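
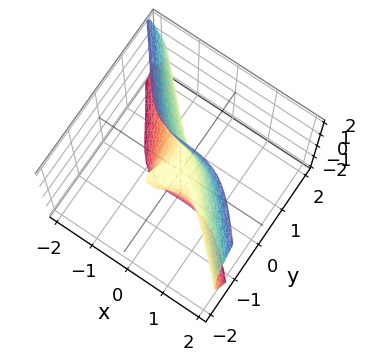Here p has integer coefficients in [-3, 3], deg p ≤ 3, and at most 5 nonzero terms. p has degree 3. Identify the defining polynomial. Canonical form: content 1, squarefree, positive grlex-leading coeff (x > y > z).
3*x^3 + 3*y^3 + 3*y*z^2 + 3*x*y - z

(a) deg p = 3. A generic line meets the surface in up to 3 points.
(b) Against the integer gridlines: it meets the y-axis at y = 0 (among the integer gridlines); it crosses the x-axis at the gridline x = 0.
(c) Together with the visible shape, these determine p as stated.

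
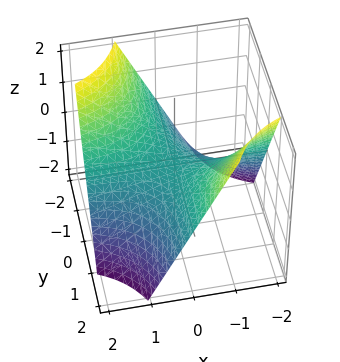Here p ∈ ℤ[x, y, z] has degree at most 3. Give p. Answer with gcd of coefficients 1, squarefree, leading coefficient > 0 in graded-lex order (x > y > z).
x*y + z

First, the degree is 2 — a saddle surface; a quadric.
Then, reading off the gridlines: every point of the y-axis in the box is on the surface; one z-axis crossing is at z = 0; the visible x-axis segment lies entirely on the surface.
Finally, solving for integer coefficients yields p as stated.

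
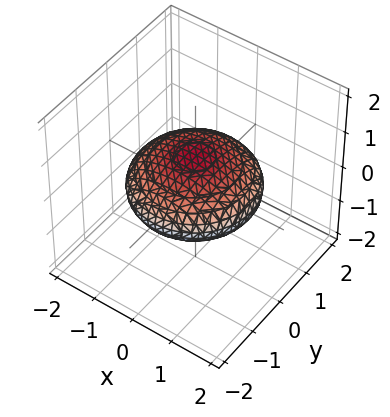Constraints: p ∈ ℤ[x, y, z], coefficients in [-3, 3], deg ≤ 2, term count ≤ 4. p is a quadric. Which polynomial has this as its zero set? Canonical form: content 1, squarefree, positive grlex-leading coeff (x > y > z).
x^2 + y^2 + 3*z^2 - 2

First, degree: a closed, bounded, convex surface; a quadric, so deg p = 2.
Then, symmetries: the z ↦ −z reflection is a symmetry, so z appears only in even powers; rotational symmetry about the z-axis ⇒ p depends on x, y only through x² + y².
Then, against the integer gridlines: a circular section at z = 0 has radius between 1 and 2.
Finally, putting this together gives p.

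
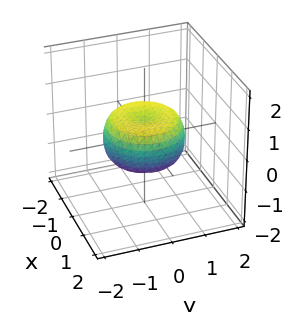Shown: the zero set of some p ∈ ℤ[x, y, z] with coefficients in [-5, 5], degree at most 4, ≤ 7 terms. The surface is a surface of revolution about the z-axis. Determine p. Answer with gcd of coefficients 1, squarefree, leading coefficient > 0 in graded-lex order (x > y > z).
2*x^4 + 4*x^2*y^2 + 2*y^4 - 2*x^2 - 2*y^2 + 3*z^2 - 1

The degree is 4 — the shape is more complex than any degree-3 surface.
By symmetry, the surface is invariant under rotation about z: p = q(x² + y², z).
Against the integer gridlines: a circular section at z = 0 has radius between 1 and 2.
Putting this together gives p.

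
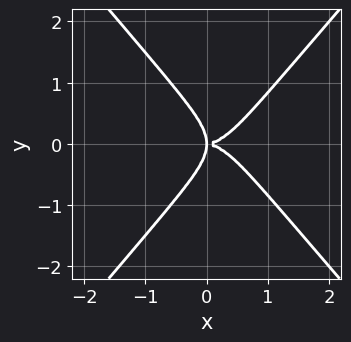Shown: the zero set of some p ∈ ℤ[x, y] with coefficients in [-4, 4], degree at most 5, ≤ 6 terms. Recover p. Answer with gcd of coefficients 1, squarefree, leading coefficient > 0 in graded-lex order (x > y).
Degree: no degree-3 curve has this shape, so deg p = 4.
Symmetries: it's symmetric under y → −y, forcing even powers of y.
From the axis intercepts and sections: one y-axis crossing is at y = 0; it crosses the x-axis at the gridline x = 0.
Assembling these constraints gives the stated polynomial.

x^4 + 2*x^2*y^2 - 2*y^4 - 2*x*y^2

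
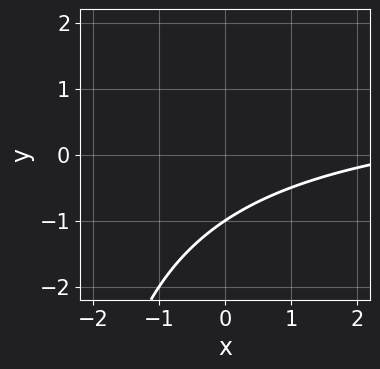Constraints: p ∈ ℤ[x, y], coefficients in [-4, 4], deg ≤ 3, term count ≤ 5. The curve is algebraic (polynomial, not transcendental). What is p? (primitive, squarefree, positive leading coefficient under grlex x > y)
1. Degree: a generic line meets the curve in up to 2 points, so deg p = 2.
2. Against the integer gridlines: it misses every integer gridline on the x-axis; it crosses the y-axis at the gridline y = -1.
3. Matching integer coefficients to the picture gives p.

x*y - x + 3*y + 3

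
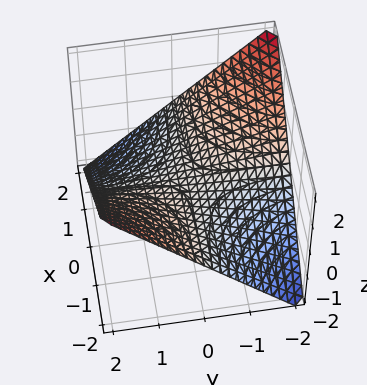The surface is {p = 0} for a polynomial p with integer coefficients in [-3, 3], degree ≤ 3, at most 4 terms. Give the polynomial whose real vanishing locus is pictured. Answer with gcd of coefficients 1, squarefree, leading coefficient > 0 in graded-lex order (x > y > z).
x*y + 2*z

First, the degree is 2 — a saddle surface; a quadric.
Then, from the axis intercepts and sections: the visible y-axis segment lies entirely on the surface; the visible x-axis segment lies entirely on the surface; it meets the z-axis at z = 0 (among the integer gridlines).
Finally, matching integer coefficients to the picture gives p.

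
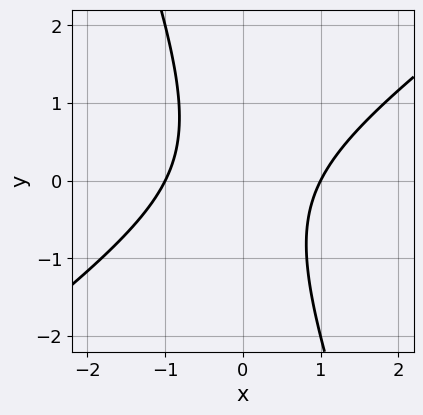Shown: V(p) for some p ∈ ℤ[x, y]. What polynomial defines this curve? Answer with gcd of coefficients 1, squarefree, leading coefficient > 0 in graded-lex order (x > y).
1. deg p = 2. A generic line meets the curve in up to 2 points.
2. Observable constraints: among the integer gridlines, it crosses the x-axis at x ∈ {-1, 1}; it misses every integer gridline on the y-axis.
3. The integer polynomial consistent with all of this is the stated p.

2*x^2 - 2*x*y - y^2 - 2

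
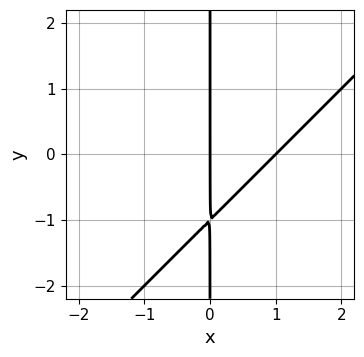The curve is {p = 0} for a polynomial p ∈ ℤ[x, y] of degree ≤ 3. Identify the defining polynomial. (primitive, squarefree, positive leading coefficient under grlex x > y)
x^2 - x*y - x

(a) The degree is 2 — a generic line meets the curve in up to 2 points.
(b) Checking where it meets the axes: the visible y-axis segment lies entirely on the curve; the x-axis gridline crossings are at x ∈ {0, 1}.
(c) Solving for integer coefficients yields p as stated.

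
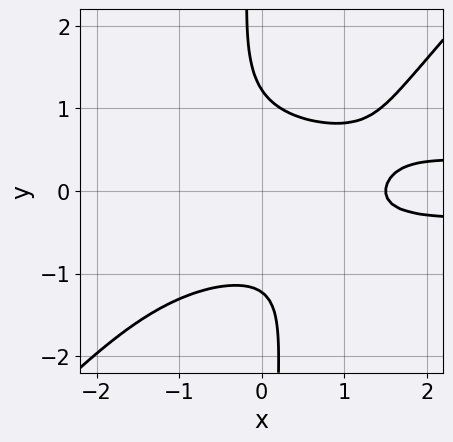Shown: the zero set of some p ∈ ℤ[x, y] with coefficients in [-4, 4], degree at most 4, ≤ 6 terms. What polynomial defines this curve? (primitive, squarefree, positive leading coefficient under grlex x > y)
1. deg p = 4. The shape is more complex than any degree-3 curve.
2. Solving for integer coefficients yields p as stated.

3*x^2*y^2 - 3*x*y^3 - 2*y^2 - 2*x + 3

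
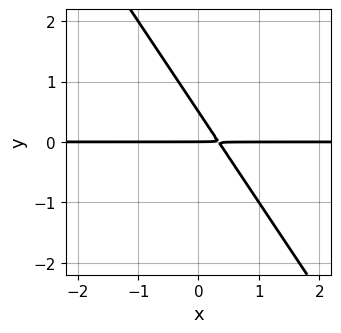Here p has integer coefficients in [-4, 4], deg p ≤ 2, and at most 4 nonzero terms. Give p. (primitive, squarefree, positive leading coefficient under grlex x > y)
3*x*y + 2*y^2 - y

1. deg p = 2. A generic line meets the curve in up to 2 points.
2. Checking where it meets the axes: every point of the x-axis in the box is on the curve; one y-axis crossing is at y = 0.
3. Solving for integer coefficients yields p as stated.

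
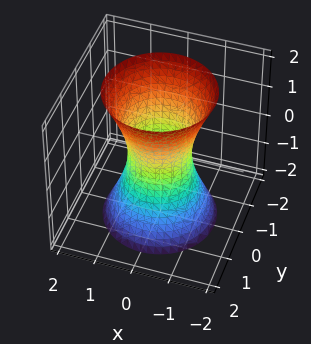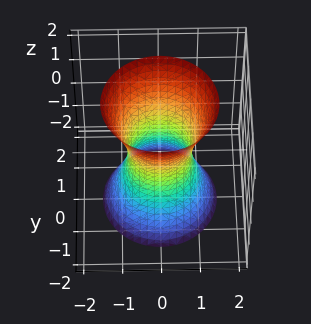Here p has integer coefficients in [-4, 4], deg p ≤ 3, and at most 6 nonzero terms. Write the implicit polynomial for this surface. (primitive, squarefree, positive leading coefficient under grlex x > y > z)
3*x^2 + 3*y^2 - z^2 - 2

(a) deg p = 2.
(b) Symmetry: the surface is invariant under rotation about z: p = q(x² + y², z); the z ↦ −z reflection is a symmetry, so z appears only in even powers.
(c) From the axis intercepts and sections: a circular section at z = 2 has radius between 1 and 2; it misses every integer gridline on the z-axis.
(d) Assembling these constraints gives the stated polynomial.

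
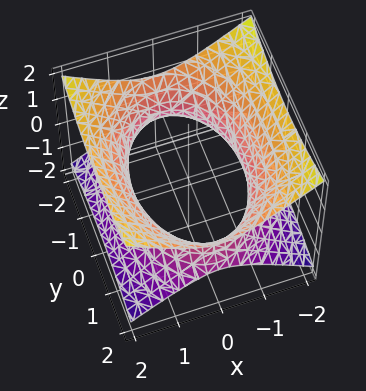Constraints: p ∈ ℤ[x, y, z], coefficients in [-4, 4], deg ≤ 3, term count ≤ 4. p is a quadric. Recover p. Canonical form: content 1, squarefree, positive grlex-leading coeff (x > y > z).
2*x^2 + y^2 - 3*z^2 - 3

1. deg p = 2. One connected sheet with a waist; a quadric.
2. Symmetries: mirror symmetry z ↦ −z ⇒ only even powers of z; mirror symmetry x ↦ −x ⇒ only even powers of x; mirror symmetry y ↦ −y ⇒ only even powers of y.
3. Checking where it meets the axes: it misses every integer gridline on the z-axis.
4. Together with the visible shape, these determine p as stated.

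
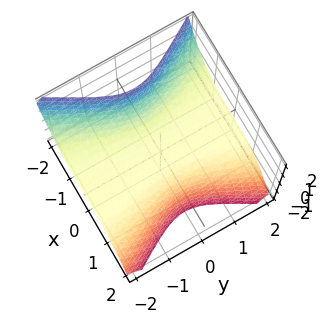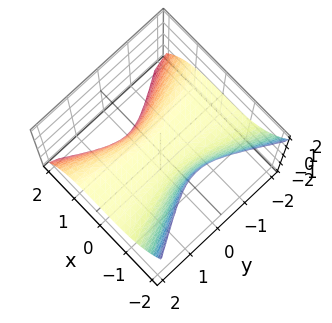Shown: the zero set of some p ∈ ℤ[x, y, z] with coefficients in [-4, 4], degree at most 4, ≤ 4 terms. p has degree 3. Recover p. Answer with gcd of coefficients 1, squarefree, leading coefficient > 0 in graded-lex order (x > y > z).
deg p = 3. A generic line meets the surface in up to 3 points.
Observable constraints: the visible y-axis segment lies entirely on the surface; it crosses the z-axis at the gridline z = 0; one x-axis crossing is at x = 0.
Together with the visible shape, these determine p as stated.

x^3 + y^2*z + z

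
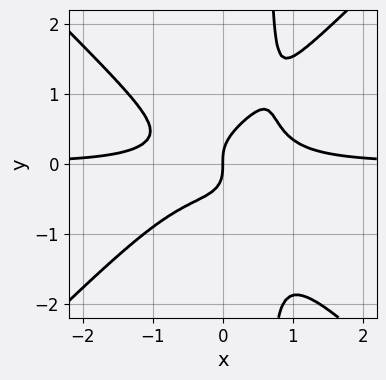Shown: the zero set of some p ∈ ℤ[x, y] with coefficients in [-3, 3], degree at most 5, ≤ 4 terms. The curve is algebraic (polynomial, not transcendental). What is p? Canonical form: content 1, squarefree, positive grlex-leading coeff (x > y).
3*x^3*y - 3*x*y^3 + 2*y^3 - x

First, the degree is 4 — no degree-3 curve has this shape.
Then, reading off the gridlines: it meets the x-axis at x = 0 (among the integer gridlines); it crosses the y-axis at the gridline y = 0.
Finally, matching integer coefficients to the picture gives p.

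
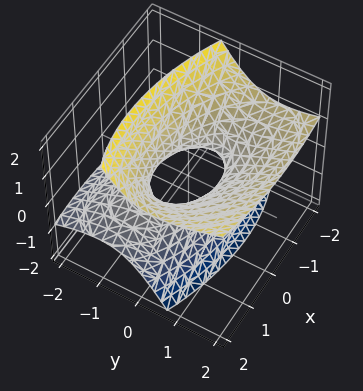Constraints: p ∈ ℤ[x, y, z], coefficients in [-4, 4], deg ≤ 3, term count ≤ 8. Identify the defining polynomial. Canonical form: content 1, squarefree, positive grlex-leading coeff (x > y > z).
x^2 + x*y + 2*y^2 - 3*y*z - 2*z^2 - 1

(a) The degree is 2 — no degree-1 surface has this shape.
(b) Checking where it meets the axes: among the integer gridlines, it crosses the x-axis at x ∈ {-1, 1}; it misses every integer gridline on the z-axis.
(c) Matching integer coefficients to the picture gives p.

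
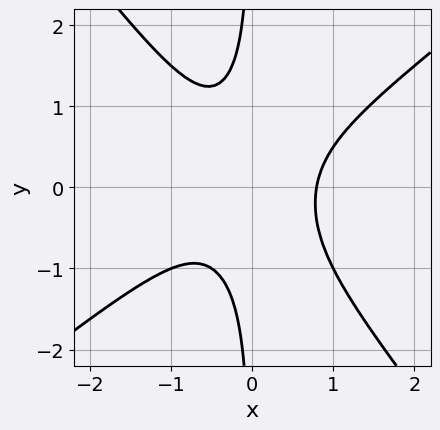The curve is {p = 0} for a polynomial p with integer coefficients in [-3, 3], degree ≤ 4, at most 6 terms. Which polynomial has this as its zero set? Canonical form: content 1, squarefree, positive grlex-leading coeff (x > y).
2*x^3 - x^2*y - 2*x*y^2 - 1

1. Degree: no degree-2 curve has this shape, so deg p = 3.
2. Checking where it meets the axes: no y-intercept at any integer in the box.
3. Matching integer coefficients to the picture gives p.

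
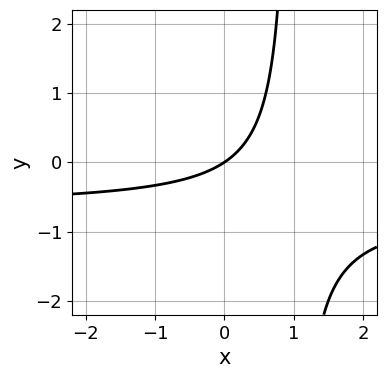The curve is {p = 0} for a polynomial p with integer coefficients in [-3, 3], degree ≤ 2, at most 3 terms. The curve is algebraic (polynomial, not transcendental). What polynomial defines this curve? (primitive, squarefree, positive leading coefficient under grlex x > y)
3*x*y + 2*x - 3*y

(a) Degree: the shape is more complex than any degree-1 curve, so deg p = 2.
(b) From the axis intercepts and sections: it crosses the x-axis at the gridline x = 0; it meets the y-axis at y = 0 (among the integer gridlines).
(c) Fitting integer coefficients to these (and the overall shape) gives p.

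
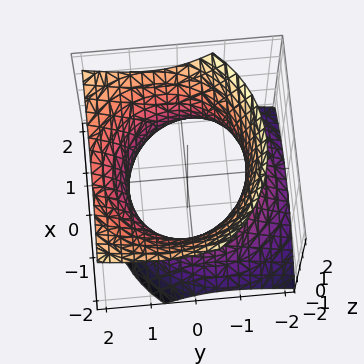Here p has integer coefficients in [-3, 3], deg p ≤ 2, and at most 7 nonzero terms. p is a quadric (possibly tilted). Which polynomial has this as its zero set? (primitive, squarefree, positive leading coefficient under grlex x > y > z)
x^2 + y^2 - y*z - z^2 - 2

(a) deg p = 2. The shape is more complex than any degree-1 surface.
(b) Observable constraints: no z-intercept at any integer in the box.
(c) The integer polynomial consistent with all of this is the stated p.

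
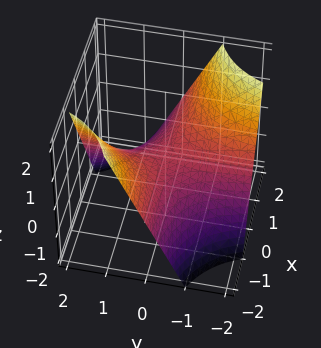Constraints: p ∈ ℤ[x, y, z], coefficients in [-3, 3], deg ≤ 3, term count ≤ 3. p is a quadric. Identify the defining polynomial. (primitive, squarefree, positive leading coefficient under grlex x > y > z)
x*y + z

deg p = 2. A hyperbolic paraboloid; a quadric.
Against the integer gridlines: every point of the x-axis in the box is on the surface; every point of the y-axis in the box is on the surface.
The integer polynomial consistent with all of this is the stated p.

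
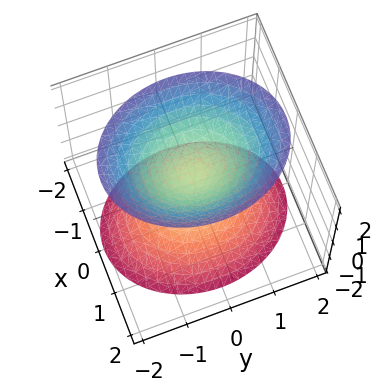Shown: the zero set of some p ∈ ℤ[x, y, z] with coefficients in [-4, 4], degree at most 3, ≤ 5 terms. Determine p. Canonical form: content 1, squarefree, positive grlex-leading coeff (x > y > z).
(a) I count 2 distinct pieces. They look like related sheets of one shape, so recover p as a whole.
(b) deg p = 2. Two sheets facing apart; a quadric.
(c) Symmetries: the y ↦ −y reflection is a symmetry, so y appears only in even powers; mirror symmetry x ↦ −x ⇒ only even powers of x; it's symmetric under z → −z, forcing even powers of z.
(d) Reading off the gridlines: the surface avoids every integer x-axis point in the box; no y-intercept at any integer in the box.
(e) Putting this together gives p.

3*x^2 + 2*y^2 - 2*z^2 + 1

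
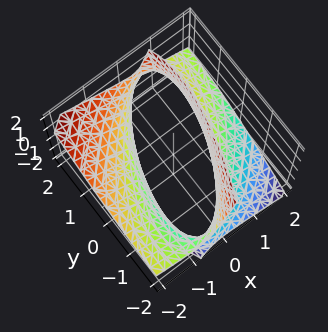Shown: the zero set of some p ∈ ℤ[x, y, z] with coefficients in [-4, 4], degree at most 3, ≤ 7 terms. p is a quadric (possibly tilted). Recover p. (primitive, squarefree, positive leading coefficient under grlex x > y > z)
The degree is 2 — the shape is more complex than any degree-1 surface.
From the visible intercepts: the surface avoids every integer z-axis point in the box.
Together with the visible shape, these determine p as stated.

2*x^2 - 2*x*y + 3*x*z + y^2 - z^2 - 3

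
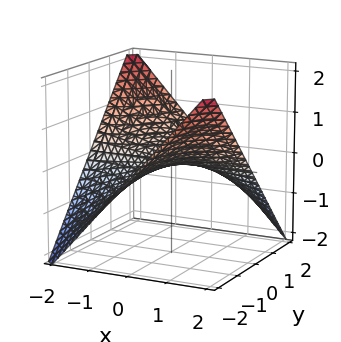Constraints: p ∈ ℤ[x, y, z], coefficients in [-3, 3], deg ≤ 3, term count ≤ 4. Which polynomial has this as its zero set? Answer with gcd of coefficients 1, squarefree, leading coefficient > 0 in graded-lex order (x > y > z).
(a) Degree: a hyperbolic paraboloid; a quadric, so deg p = 2.
(b) From the visible intercepts: the visible x-axis segment lies entirely on the surface; the visible y-axis segment lies entirely on the surface.
(c) Fitting integer coefficients to these (and the overall shape) gives p.

x*y + 2*z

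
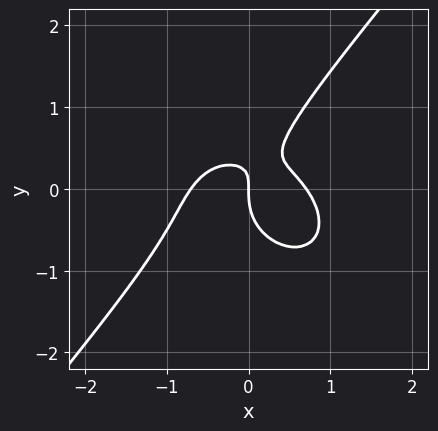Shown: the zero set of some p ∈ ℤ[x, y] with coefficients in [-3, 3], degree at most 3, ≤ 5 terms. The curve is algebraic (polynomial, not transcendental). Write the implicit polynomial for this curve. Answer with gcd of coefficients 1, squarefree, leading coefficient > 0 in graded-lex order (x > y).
2*x^3 + x*y^2 - 2*y^3 + 2*x*y - x

(a) deg p = 3. No degree-2 curve has this shape.
(b) From the axis intercepts and sections: it crosses the x-axis at the gridline x = 0; it crosses the y-axis at the gridline y = 0.
(c) These observations pin down the coefficients.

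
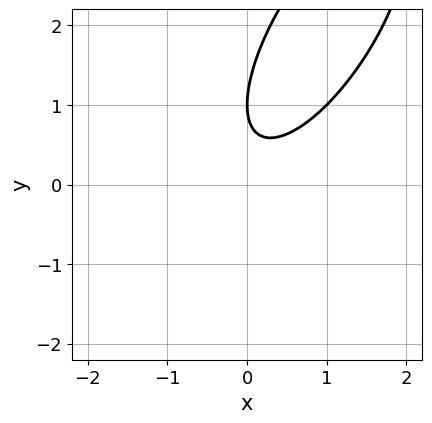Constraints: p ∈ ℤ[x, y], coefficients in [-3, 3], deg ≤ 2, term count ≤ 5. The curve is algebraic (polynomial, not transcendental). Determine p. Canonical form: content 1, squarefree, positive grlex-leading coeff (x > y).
1. Degree: no degree-1 curve has this shape, so deg p = 2.
2. Against the integer gridlines: the curve avoids every integer x-axis point in the box; it meets the y-axis at y = 1 (among the integer gridlines).
3. Assembling these constraints gives the stated polynomial.

2*x^2 - 2*x*y + y^2 - 2*y + 1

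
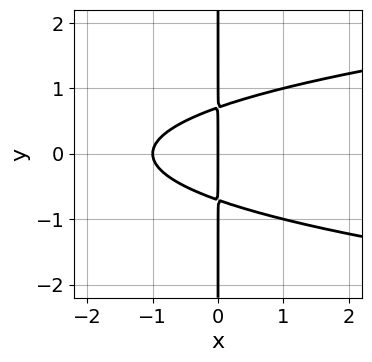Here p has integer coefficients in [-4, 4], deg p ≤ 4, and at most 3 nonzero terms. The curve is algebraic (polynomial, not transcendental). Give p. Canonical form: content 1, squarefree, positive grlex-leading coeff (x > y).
1. The degree is 3 — the shape is more complex than any degree-2 curve.
2. Symmetries: the y ↦ −y reflection is a symmetry, so y appears only in even powers.
3. Reading off the gridlines: the x-axis gridline crossings are at x ∈ {-1, 0}; the visible y-axis segment lies entirely on the curve.
4. The integer polynomial consistent with all of this is the stated p.

2*x*y^2 - x^2 - x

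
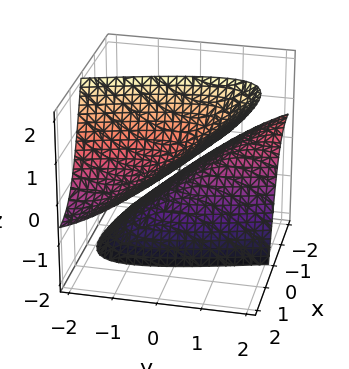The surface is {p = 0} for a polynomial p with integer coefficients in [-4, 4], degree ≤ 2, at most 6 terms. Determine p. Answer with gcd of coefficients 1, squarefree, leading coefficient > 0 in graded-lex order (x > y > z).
x^2 + 3*x*y - 3*x*z + y^2 - z^2 + 1

1. There are 2 components. They look like related sheets of one shape, so recover p as a whole.
2. Degree: the shape is more complex than any degree-1 surface, so deg p = 2.
3. Checking where it meets the axes: the surface avoids every integer x-axis point in the box; it misses every integer gridline on the y-axis; among the integer gridlines, it crosses the z-axis at z ∈ {-1, 1}.
4. Together with the visible shape, these determine p as stated.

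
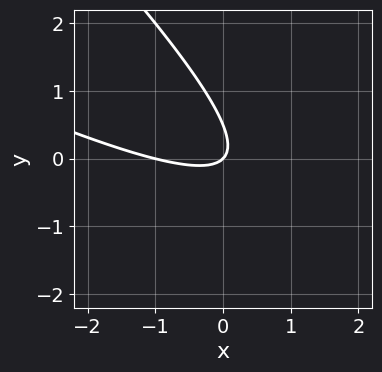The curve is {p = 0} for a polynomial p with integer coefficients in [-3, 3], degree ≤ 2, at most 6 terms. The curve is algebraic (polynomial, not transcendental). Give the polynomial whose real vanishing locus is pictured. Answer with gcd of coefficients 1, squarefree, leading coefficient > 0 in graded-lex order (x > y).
1. deg p = 2. The shape is more complex than any degree-1 curve.
2. Reading off the gridlines: the x-axis gridline crossings are at x ∈ {-1, 0}; one y-axis crossing is at y = 0.
3. Assembling these constraints gives the stated polynomial.

x^2 + 3*x*y + 2*y^2 + x - y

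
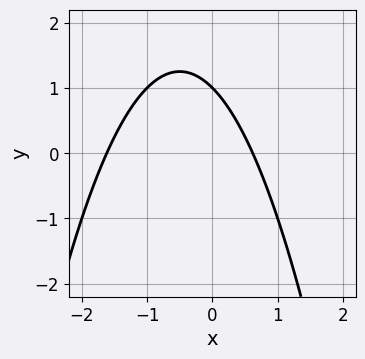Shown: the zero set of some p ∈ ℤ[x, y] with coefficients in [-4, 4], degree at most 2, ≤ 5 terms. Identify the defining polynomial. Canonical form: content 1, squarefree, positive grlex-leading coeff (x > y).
(a) deg p = 2.
(b) From the visible intercepts: it meets the y-axis at y = 1 (among the integer gridlines).
(c) Putting this together gives p.

x^2 + x + y - 1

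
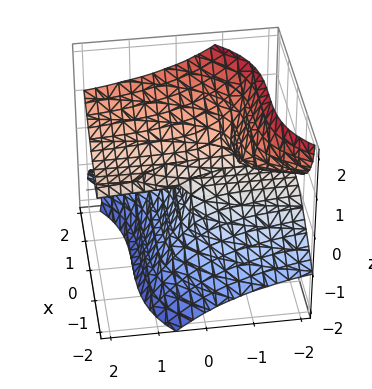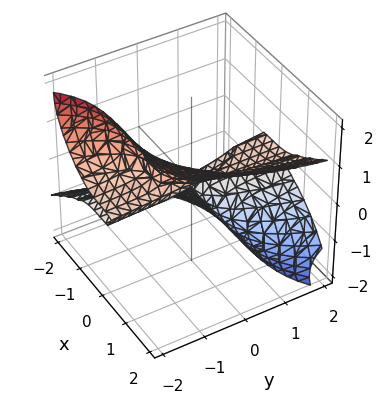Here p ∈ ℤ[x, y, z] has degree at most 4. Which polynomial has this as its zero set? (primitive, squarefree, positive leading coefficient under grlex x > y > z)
(a) Degree: the shape is more complex than any degree-2 surface, so deg p = 3.
(b) From the axis intercepts and sections: the visible y-axis segment lies entirely on the surface; it crosses the x-axis at the gridline x = 0; it crosses the z-axis at the gridline z = 0.
(c) Putting this together gives p.

x^3 - 3*y*z^2 - 2*z^3 + y*z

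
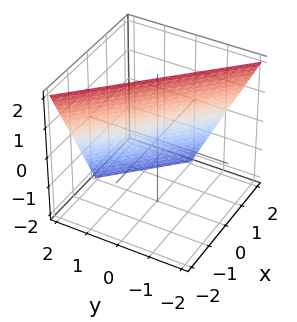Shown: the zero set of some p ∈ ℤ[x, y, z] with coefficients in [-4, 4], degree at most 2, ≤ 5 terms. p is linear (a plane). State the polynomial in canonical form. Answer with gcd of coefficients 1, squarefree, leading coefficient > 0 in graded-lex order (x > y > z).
2*x + 2*y + z - 2

deg p = 1. The surface is flat (a plane).
Reading off the gridlines: it meets the y-axis at y = 1 (among the integer gridlines); it crosses the x-axis at the gridline x = 1.
Solving for integer coefficients yields p as stated. Check: (0, 0, 2) on the z-axis lies on the surface, and p(0, 0, 2) = 0. ✓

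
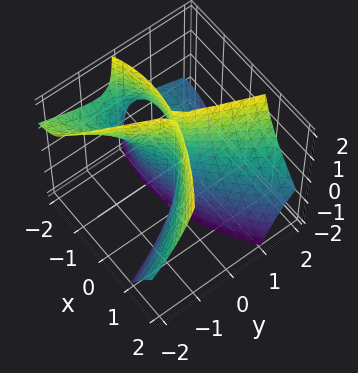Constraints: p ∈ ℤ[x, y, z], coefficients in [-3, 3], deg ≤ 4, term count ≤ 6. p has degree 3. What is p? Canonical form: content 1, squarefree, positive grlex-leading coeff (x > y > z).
1. deg p = 3.
2. From the visible intercepts: one y-axis crossing is at y = 0; the visible z-axis segment lies entirely on the surface; the x-axis gridline crossings are at x ∈ {-2, 0}.
3. The integer polynomial consistent with all of this is the stated p.

x^3 + 3*x*y*z + 2*x^2 - 3*y^2 + y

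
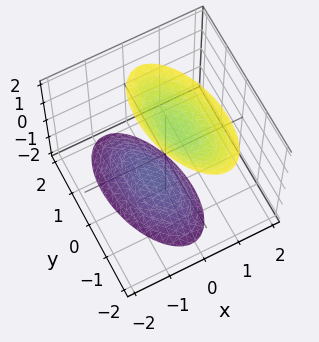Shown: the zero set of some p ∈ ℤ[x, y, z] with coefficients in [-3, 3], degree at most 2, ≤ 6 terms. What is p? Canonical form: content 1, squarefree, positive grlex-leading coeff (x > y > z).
3*x^2 + x*y - x*z + y^2 - z^2 + 2

1. The picture has 2 separate pieces. Treating them together as one polynomial.
2. deg p = 2. A generic line meets the surface in up to 2 points.
3. Observable constraints: the surface avoids every integer y-axis point in the box; no x-intercept at any integer in the box.
4. Matching integer coefficients to the picture gives p.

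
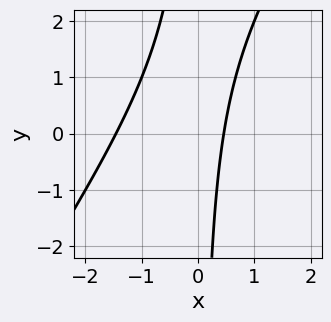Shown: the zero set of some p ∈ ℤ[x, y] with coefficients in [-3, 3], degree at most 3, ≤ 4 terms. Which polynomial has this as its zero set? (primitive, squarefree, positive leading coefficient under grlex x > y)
1. The degree is 2 — no degree-1 curve has this shape.
2. Against the integer gridlines: the curve avoids every integer y-axis point in the box.
3. Together with the visible shape, these determine p as stated.

3*x^2 - 2*x*y + 3*x - 2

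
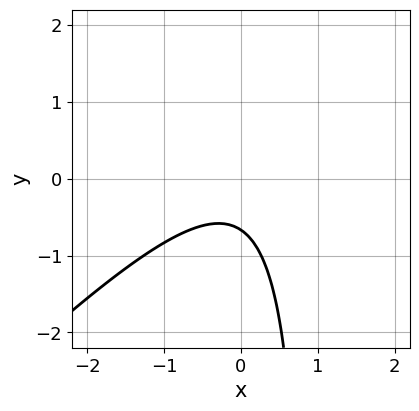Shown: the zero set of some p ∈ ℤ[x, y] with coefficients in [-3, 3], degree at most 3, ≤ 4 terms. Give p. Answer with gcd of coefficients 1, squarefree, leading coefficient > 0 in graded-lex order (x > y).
1. Degree: the shape is more complex than any degree-1 curve, so deg p = 2.
2. Reading off the gridlines: it misses every integer gridline on the x-axis.
3. These observations pin down the coefficients.

3*x^2 - 3*x*y + 3*y + 2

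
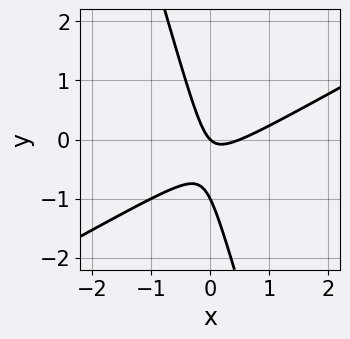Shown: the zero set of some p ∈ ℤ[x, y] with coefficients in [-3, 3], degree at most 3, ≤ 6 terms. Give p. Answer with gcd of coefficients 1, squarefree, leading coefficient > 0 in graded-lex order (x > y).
2*x^2 - 3*x*y - y^2 - x - y

The degree is 2 — no degree-1 curve has this shape.
From the visible intercepts: among the integer gridlines, it crosses the y-axis at y ∈ {-1, 0}; it meets the x-axis at x = 0 (among the integer gridlines).
Fitting integer coefficients to these (and the overall shape) gives p.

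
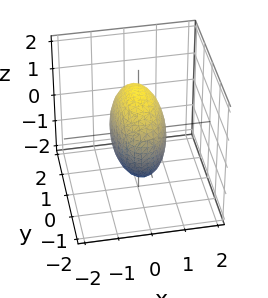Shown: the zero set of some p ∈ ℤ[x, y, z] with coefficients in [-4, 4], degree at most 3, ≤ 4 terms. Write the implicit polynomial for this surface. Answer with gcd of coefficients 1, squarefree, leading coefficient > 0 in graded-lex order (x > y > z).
3*x^2 + y^2 + z^2 - 2

1. The degree is 2 — bounded and convex; a quadric.
2. Symmetries: the z ↦ −z reflection is a symmetry, so z appears only in even powers; mirror symmetry y ↦ −y ⇒ only even powers of y; the x ↦ −x reflection is a symmetry, so x appears only in even powers.
3. Fitting integer coefficients to these (and the overall shape) gives p.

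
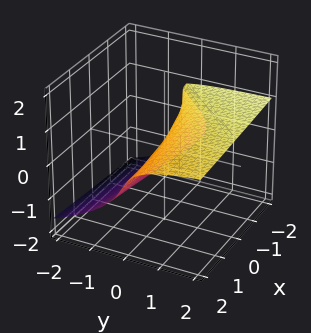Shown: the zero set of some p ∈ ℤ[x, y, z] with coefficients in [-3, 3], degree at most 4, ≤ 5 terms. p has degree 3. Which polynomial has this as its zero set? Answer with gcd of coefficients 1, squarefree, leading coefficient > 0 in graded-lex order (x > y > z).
3*z^3 + x*z + 3*y*z - 3*y

1. Degree: no degree-2 surface has this shape, so deg p = 3.
2. From the visible intercepts: it meets the y-axis at y = 0 (among the integer gridlines); every point of the x-axis in the box is on the surface; one z-axis crossing is at z = 0.
3. The integer polynomial consistent with all of this is the stated p.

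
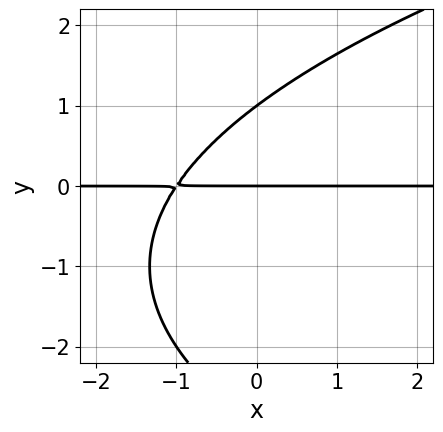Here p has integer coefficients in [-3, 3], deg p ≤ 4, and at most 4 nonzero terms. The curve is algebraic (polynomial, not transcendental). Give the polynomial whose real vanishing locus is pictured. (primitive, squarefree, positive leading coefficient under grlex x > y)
y^3 - 3*x*y + 2*y^2 - 3*y

(a) The degree is 3 — a generic line meets the curve in up to 3 points.
(b) Checking where it meets the axes: the visible x-axis segment lies entirely on the curve; among the integer gridlines, it crosses the y-axis at y ∈ {0, 1}.
(c) Putting this together gives p.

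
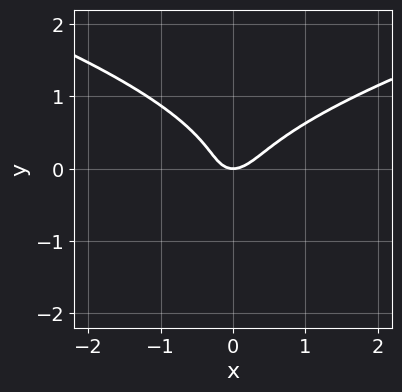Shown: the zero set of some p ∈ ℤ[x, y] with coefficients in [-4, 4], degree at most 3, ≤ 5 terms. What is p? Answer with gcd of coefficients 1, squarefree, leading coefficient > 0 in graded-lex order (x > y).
(a) Degree: no degree-2 curve has this shape, so deg p = 3.
(b) Observable constraints: it crosses the y-axis at the gridline y = 0; one x-axis crossing is at x = 0.
(c) Assembling these constraints gives the stated polynomial.

3*y^3 - 2*x^2 + x*y + y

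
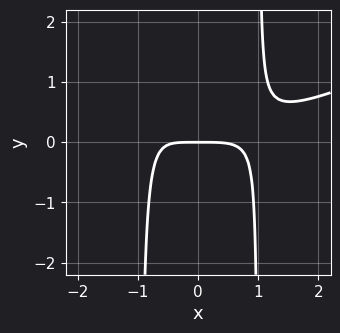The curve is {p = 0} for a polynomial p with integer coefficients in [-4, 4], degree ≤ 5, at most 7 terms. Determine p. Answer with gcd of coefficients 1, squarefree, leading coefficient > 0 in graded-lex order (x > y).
1. deg p = 4. The shape is more complex than any degree-3 curve.
2. Against the integer gridlines: it crosses the x-axis at the gridline x = 0; it crosses the y-axis at the gridline y = 0.
3. Fitting integer coefficients to these (and the overall shape) gives p.

x^4 - 2*x^3*y - 3*x^2*y + 2*x*y + 3*y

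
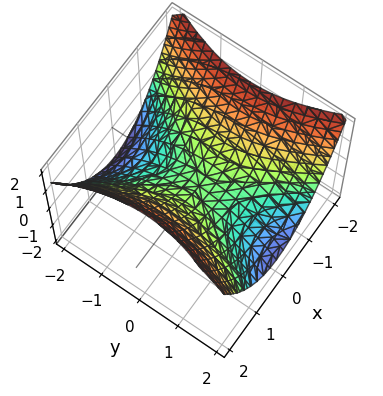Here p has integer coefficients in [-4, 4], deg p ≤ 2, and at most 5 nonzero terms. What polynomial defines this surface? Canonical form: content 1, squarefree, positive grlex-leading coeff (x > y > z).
2*x^2 - y^2 - 3*z

deg p = 2. A hyperbolic paraboloid; a quadric.
Symmetries: mirror symmetry x ↦ −x ⇒ only even powers of x; mirror symmetry y ↦ −y ⇒ only even powers of y.
From the visible intercepts: it meets the x-axis at x = 0 (among the integer gridlines); one z-axis crossing is at z = 0.
These observations pin down the coefficients.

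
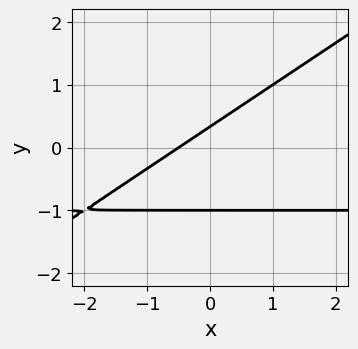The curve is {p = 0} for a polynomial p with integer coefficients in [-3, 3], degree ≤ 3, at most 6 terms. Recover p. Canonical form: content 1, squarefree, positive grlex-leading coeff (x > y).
2*x*y - 3*y^2 + 2*x - 2*y + 1

First, degree: no degree-1 curve has this shape, so deg p = 2.
Next, against the integer gridlines: it meets the y-axis at y = -1 (among the integer gridlines).
Finally, solving for integer coefficients yields p as stated.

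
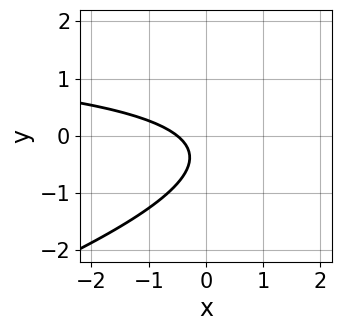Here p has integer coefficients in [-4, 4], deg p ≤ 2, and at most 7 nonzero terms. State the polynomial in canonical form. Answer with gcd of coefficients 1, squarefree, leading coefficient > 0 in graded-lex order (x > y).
x*y - 3*y^2 - 2*x - 2*y - 1

(a) deg p = 2. The shape is more complex than any degree-1 curve.
(b) Against the integer gridlines: the curve avoids every integer y-axis point in the box.
(c) Together with the visible shape, these determine p as stated.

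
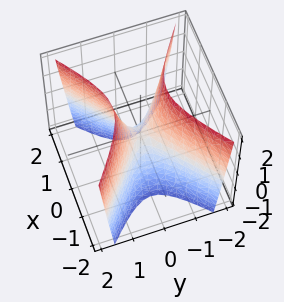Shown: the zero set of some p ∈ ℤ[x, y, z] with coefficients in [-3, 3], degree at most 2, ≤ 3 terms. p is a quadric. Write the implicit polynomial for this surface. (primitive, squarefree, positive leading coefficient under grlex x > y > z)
(a) deg p = 2. A saddle surface; a quadric.
(b) Symmetries: it's symmetric under y → −y, forcing even powers of y; it's symmetric under x → −x, forcing even powers of x.
(c) From the visible intercepts: it crosses the x-axis at the gridline x = 0; it meets the z-axis at z = 0 (among the integer gridlines).
(d) Fitting integer coefficients to these (and the overall shape) gives p.

2*x^2 - 3*y^2 + z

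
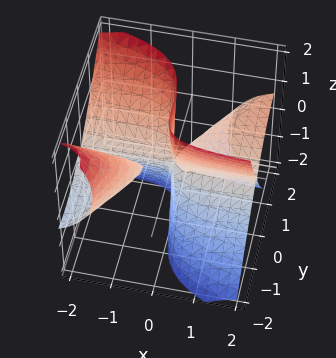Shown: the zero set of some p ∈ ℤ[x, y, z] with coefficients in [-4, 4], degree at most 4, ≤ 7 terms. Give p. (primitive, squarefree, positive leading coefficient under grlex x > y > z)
1. The picture has 2 separate pieces. They look like related sheets of one shape, so recover p as a whole.
2. The degree is 3 — the shape is more complex than any degree-2 surface.
3. Checking where it meets the axes: the visible x-axis segment lies entirely on the surface; every point of the z-axis in the box is on the surface.
4. Together with the visible shape, these determine p as stated.

3*x*y^2 - 3*x*y*z - 3*x*z^2 - 2*y^3 + x*y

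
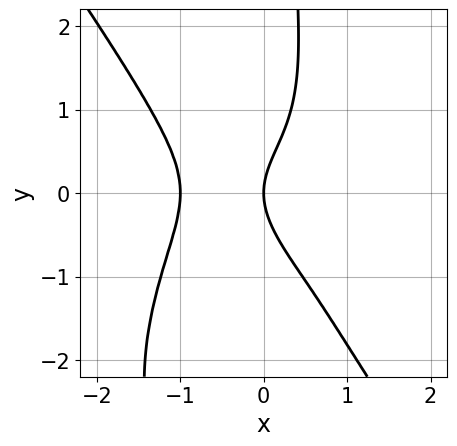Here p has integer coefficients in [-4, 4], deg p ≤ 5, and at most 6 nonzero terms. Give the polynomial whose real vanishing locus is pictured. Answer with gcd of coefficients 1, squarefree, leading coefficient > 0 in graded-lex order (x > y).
3*x^4 + x*y^3 + 2*x*y^2 - 2*y^2 + 3*x

Degree: a generic line meets the curve in up to 4 points, so deg p = 4.
Against the integer gridlines: among the integer gridlines, it crosses the x-axis at x ∈ {-1, 0}; it meets the y-axis at y = 0 (among the integer gridlines).
Matching integer coefficients to the picture gives p.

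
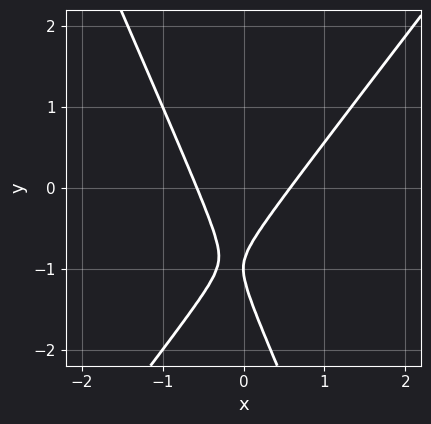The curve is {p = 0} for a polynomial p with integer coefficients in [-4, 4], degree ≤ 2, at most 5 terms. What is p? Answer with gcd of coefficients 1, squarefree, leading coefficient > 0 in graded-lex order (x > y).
3*x^2 - x*y - y^2 - 2*y - 1

(a) Degree: a generic line meets the curve in up to 2 points, so deg p = 2.
(b) From the visible intercepts: one y-axis crossing is at y = -1.
(c) Assembling these constraints gives the stated polynomial.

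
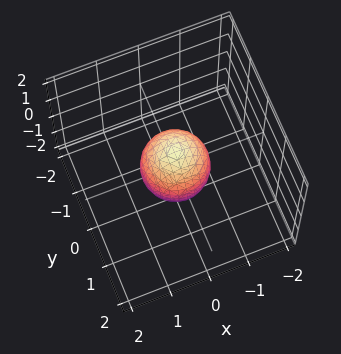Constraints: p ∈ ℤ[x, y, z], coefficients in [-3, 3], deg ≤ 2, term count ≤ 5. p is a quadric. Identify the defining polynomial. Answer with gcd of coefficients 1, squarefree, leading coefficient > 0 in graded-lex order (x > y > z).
3*x^2 + 3*y^2 + 2*z^2 - 2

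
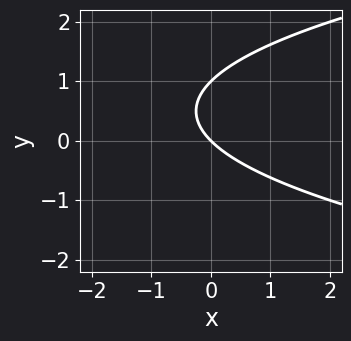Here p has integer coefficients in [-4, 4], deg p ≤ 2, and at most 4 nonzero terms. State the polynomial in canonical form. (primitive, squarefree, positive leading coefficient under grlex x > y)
y^2 - x - y

First, degree: the shape is more complex than any degree-1 curve, so deg p = 2.
Next, against the integer gridlines: one x-axis crossing is at x = 0; among the integer gridlines, it crosses the y-axis at y ∈ {0, 1}.
Finally, these observations pin down the coefficients.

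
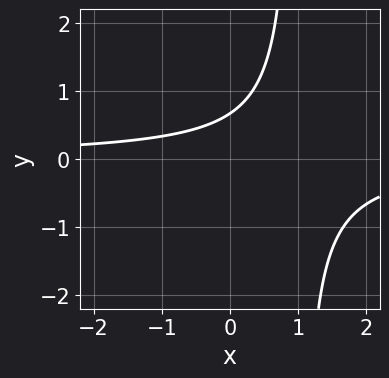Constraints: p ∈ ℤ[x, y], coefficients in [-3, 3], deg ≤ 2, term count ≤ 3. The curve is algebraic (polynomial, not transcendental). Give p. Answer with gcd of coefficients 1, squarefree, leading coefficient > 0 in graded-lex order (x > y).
3*x*y - 3*y + 2

1. deg p = 2. No degree-1 curve has this shape.
2. Reading off the gridlines: the curve avoids every integer x-axis point in the box.
3. Matching integer coefficients to the picture gives p.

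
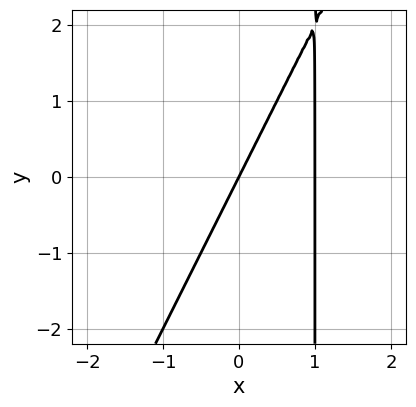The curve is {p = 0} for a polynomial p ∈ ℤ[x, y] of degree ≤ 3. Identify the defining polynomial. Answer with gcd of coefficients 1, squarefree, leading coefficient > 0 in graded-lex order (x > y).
(a) Degree: no degree-1 curve has this shape, so deg p = 2.
(b) From the axis intercepts and sections: the x-axis gridline crossings are at x ∈ {0, 1}; one y-axis crossing is at y = 0.
(c) Matching integer coefficients to the picture gives p.

2*x^2 - x*y - 2*x + y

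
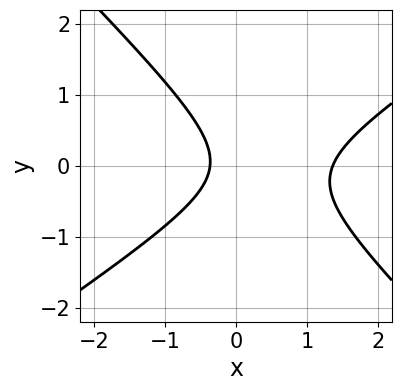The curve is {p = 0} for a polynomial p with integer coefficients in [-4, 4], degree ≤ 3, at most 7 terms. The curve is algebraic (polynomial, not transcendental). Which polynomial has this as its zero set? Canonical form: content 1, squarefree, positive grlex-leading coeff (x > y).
2*x^2 - x*y - 3*y^2 - 2*x - 1

First, degree: the shape is more complex than any degree-1 curve, so deg p = 2.
Next, reading off the gridlines: the curve avoids every integer y-axis point in the box.
Finally, together with the visible shape, these determine p as stated.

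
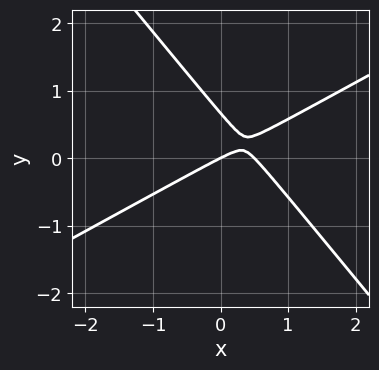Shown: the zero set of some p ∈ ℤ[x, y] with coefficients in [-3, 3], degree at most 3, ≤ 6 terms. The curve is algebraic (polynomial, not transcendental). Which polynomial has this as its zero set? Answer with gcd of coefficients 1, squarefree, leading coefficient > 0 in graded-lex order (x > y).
2*x^2 - 2*x*y - 3*y^2 - x + 2*y

First, degree: the shape is more complex than any degree-1 curve, so deg p = 2.
Then, reading off the gridlines: one x-axis crossing is at x = 0; it crosses the y-axis at the gridline y = 0.
Finally, matching integer coefficients to the picture gives p.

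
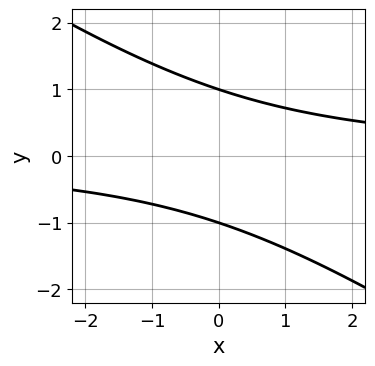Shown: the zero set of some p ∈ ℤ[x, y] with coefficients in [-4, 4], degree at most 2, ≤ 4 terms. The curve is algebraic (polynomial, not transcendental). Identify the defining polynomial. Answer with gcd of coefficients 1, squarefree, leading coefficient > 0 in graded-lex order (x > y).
(a) The degree is 2 — a generic line meets the curve in up to 2 points.
(b) Reading off the gridlines: the curve avoids every integer x-axis point in the box; the y-axis gridline crossings are at y ∈ {-1, 1}.
(c) Solving for integer coefficients yields p as stated.

2*x*y + 3*y^2 - 3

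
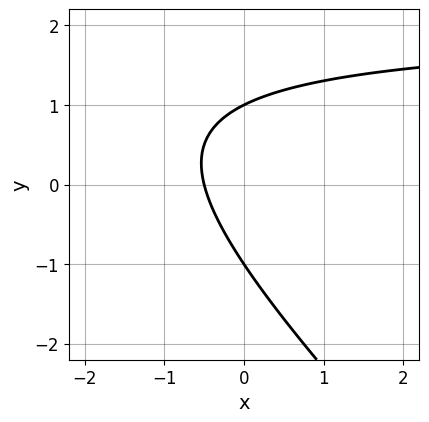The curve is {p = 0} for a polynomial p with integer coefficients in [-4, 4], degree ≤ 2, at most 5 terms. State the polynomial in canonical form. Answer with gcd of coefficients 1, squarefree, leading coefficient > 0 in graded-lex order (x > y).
Degree: a generic line meets the curve in up to 2 points, so deg p = 2.
Reading off the gridlines: among the integer gridlines, it crosses the y-axis at y ∈ {-1, 1}.
Matching integer coefficients to the picture gives p.

x*y + y^2 - 2*x - 1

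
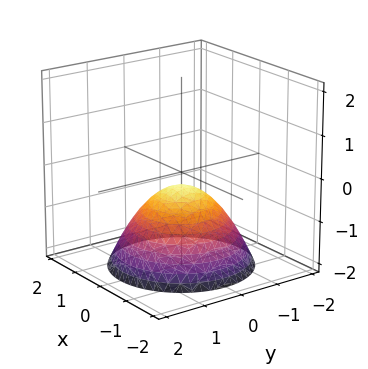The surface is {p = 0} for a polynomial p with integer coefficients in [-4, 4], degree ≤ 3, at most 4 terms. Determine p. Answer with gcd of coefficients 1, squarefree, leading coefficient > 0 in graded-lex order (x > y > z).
The degree is 2 — a generic line meets the surface in up to 2 points.
Symmetry: the z-axis is an axis of rotation, so x and y enter only as x² + y².
Observable constraints: a circular section at z = -1 has radius exactly 1; no y-intercept at any integer in the box.
Putting this together gives p.

2*x^2 + 2*y^2 + 3*z + 1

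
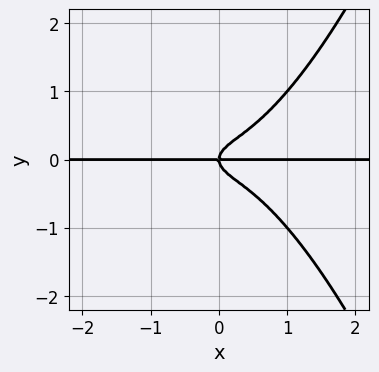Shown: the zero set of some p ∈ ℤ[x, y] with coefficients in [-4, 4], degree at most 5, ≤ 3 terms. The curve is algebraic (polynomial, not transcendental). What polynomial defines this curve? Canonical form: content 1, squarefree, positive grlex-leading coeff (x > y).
2*x^3*y - 3*y^3 + x*y

First, degree: no degree-3 curve has this shape, so deg p = 4.
Then, checking where it meets the axes: the visible x-axis segment lies entirely on the curve; it crosses the y-axis at the gridline y = 0.
Finally, these observations pin down the coefficients.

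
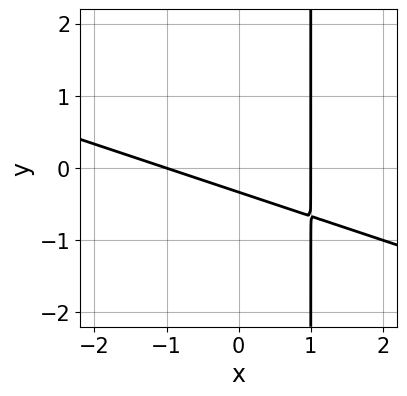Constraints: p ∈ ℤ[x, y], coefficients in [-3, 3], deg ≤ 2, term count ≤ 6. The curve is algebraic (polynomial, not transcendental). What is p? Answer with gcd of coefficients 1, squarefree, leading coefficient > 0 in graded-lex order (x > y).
x^2 + 3*x*y - 3*y - 1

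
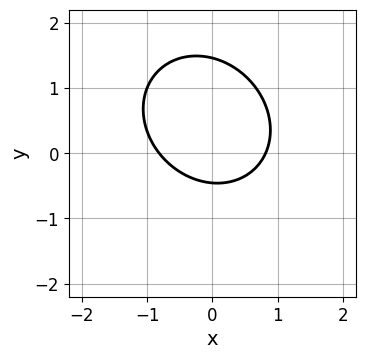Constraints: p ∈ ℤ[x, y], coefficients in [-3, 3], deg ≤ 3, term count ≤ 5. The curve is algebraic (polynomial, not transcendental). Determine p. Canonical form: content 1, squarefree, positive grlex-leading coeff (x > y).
3*x^2 + x*y + 3*y^2 - 3*y - 2

1. Degree: no degree-1 curve has this shape, so deg p = 2.
2. Solving for integer coefficients yields p as stated.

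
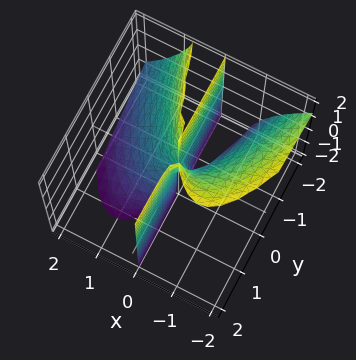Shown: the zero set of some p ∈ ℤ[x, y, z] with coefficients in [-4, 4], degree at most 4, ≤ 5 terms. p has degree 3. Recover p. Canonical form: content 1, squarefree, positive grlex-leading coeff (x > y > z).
x^3 + x^2*z + x*y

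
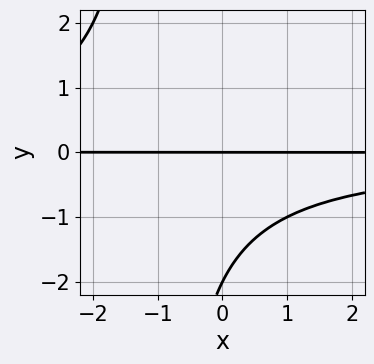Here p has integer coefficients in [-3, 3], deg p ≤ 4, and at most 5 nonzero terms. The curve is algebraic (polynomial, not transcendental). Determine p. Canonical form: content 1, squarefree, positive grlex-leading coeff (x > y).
x*y^2 + y^2 + 2*y

Degree: the shape is more complex than any degree-2 curve, so deg p = 3.
From the visible intercepts: every point of the x-axis in the box is on the curve; among the integer gridlines, it crosses the y-axis at y ∈ {-2, 0}.
Fitting integer coefficients to these (and the overall shape) gives p.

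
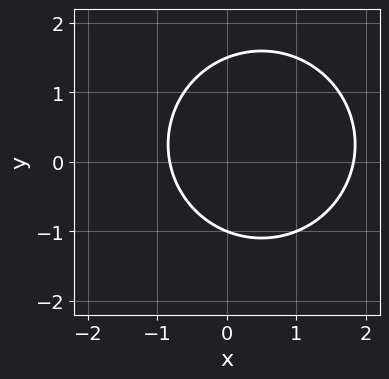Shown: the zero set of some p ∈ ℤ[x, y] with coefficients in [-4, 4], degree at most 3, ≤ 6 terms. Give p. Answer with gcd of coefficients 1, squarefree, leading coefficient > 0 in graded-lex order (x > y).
2*x^2 + 2*y^2 - 2*x - y - 3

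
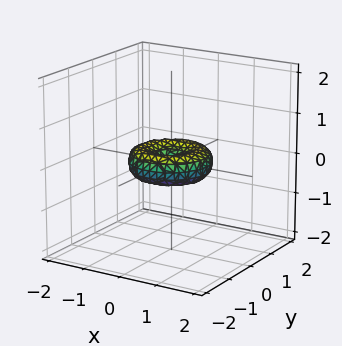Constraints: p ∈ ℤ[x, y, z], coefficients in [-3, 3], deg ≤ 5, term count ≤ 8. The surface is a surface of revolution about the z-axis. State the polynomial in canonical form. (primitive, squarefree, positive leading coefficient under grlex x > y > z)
x^4 + 2*x^2*y^2 + y^4 - x^2 - y^2 + 2*z^2

(a) Degree: the shape is more complex than any degree-3 surface, so deg p = 4.
(b) By symmetry, the surface is invariant under rotation about z: p = q(x² + y², z).
(c) From the visible intercepts: among the integer gridlines, it crosses the x-axis at x ∈ {-1, 0, 1}; a circular section at z = 0 has radius exactly 1.
(d) The integer polynomial consistent with all of this is the stated p. Check: (0, -1, 0) on the y-axis lies on the surface, and p(0, -1, 0) = 0. ✓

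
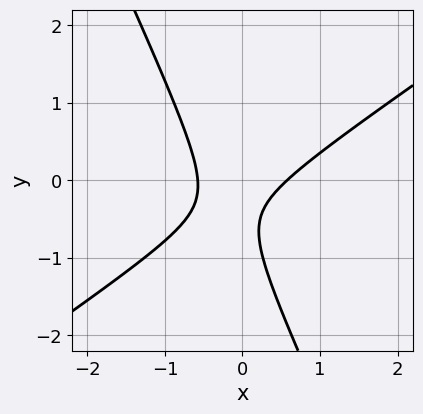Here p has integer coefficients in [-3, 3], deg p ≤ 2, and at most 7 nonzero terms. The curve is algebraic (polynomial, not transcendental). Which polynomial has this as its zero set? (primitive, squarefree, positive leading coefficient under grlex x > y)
3*x^2 - 3*x*y - 2*y^2 - 2*y - 1

1. The degree is 2 — no degree-1 curve has this shape.
2. From the axis intercepts and sections: no y-intercept at any integer in the box.
3. These observations pin down the coefficients.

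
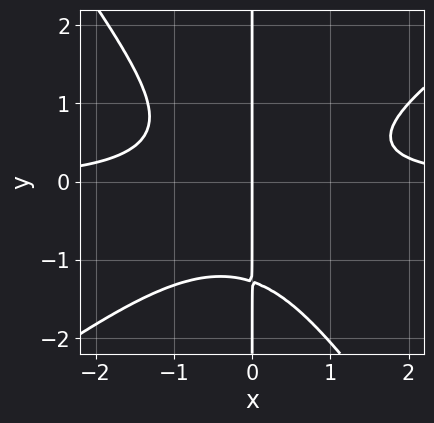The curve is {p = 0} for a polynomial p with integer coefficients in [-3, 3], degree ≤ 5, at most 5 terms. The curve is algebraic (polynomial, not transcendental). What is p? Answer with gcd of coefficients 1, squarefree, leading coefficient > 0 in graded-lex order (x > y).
3*x^3*y - 2*x^2*y^2 - 3*x*y^3 - 2*x*y^2 - 3*x

1. The degree is 4 — a generic line meets the curve in up to 4 points.
2. Against the integer gridlines: it meets the x-axis at x = 0 (among the integer gridlines); every point of the y-axis in the box is on the curve.
3. Together with the visible shape, these determine p as stated.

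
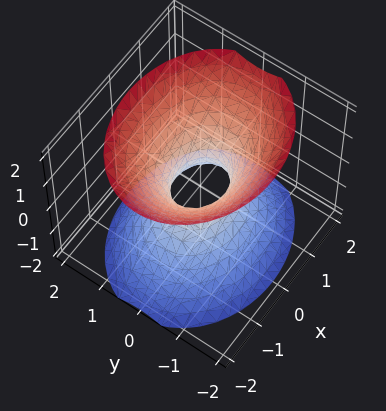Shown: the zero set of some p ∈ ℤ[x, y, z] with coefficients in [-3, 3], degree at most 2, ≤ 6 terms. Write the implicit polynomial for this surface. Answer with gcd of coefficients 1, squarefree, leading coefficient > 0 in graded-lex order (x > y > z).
2*x^2 + 3*y^2 - 2*z^2 - 1

(a) The degree is 2 — an hourglass — one-sheet hyperboloid; a quadric.
(b) Symmetries: the y ↦ −y reflection is a symmetry, so y appears only in even powers; the z ↦ −z reflection is a symmetry, so z appears only in even powers; the x ↦ −x reflection is a symmetry, so x appears only in even powers.
(c) Reading off the gridlines: the surface avoids every integer z-axis point in the box.
(d) Solving for integer coefficients yields p as stated.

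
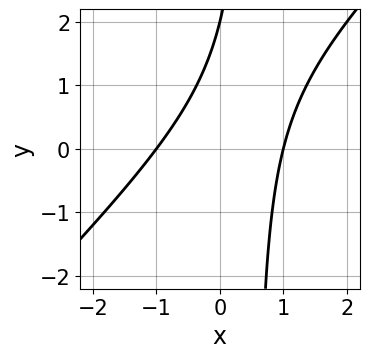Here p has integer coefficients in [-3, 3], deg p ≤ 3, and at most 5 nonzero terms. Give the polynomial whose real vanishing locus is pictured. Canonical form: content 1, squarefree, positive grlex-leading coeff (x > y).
2*x^2 - 2*x*y + y - 2

First, degree: a generic line meets the curve in up to 2 points, so deg p = 2.
Next, from the visible intercepts: one y-axis crossing is at y = 2; among the integer gridlines, it crosses the x-axis at x ∈ {-1, 1}.
Finally, fitting integer coefficients to these (and the overall shape) gives p.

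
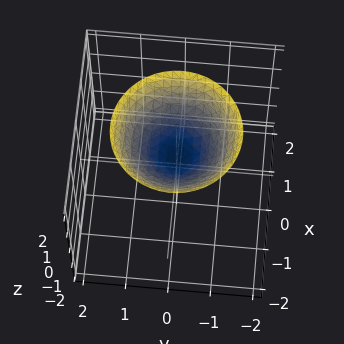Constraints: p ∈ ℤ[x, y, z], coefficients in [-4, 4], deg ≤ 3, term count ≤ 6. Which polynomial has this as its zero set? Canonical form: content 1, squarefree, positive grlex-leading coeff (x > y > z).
(a) deg p = 2.
(b) Symmetry: the z-axis is an axis of rotation, so x and y enter only as x² + y².
(c) Reading off the gridlines: the surface avoids every integer y-axis point in the box; a circular section at z = 2 has radius between 1 and 2; the surface avoids every integer x-axis point in the box.
(d) Putting this together gives p.

2*x^2 + 2*y^2 - 3*z + 2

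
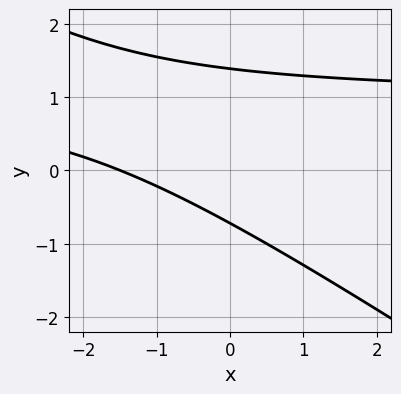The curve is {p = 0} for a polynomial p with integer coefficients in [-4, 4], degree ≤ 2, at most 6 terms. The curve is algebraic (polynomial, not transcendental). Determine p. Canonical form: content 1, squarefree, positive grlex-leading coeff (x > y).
(a) deg p = 2. No degree-1 curve has this shape.
(b) Solving for integer coefficients yields p as stated.

2*x*y + 3*y^2 - 2*x - 2*y - 3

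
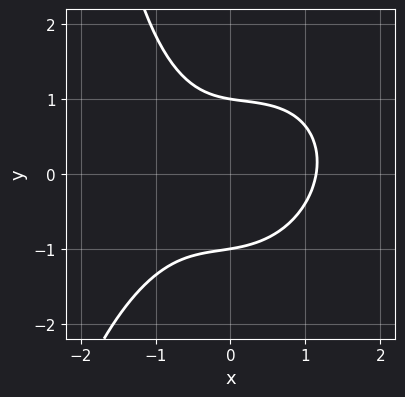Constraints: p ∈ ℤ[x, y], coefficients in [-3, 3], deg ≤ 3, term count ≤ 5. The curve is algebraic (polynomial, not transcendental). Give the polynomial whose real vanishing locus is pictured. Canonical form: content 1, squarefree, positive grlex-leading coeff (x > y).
1. Degree: the shape is more complex than any degree-2 curve, so deg p = 3.
2. From the visible intercepts: the y-axis gridline crossings are at y ∈ {-1, 1}.
3. The integer polynomial consistent with all of this is the stated p.

2*x^3 - x^2*y + x*y^2 + 3*y^2 - 3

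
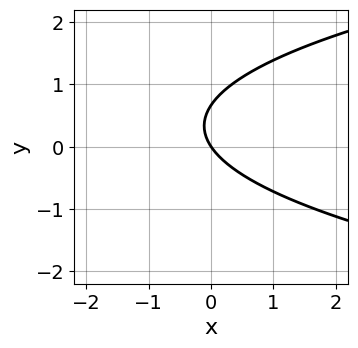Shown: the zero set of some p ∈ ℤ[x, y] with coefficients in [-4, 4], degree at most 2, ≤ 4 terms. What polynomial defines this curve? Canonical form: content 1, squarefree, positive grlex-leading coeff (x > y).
3*y^2 - 3*x - 2*y

1. Degree: a generic line meets the curve in up to 2 points, so deg p = 2.
2. From the axis intercepts and sections: it meets the y-axis at y = 0 (among the integer gridlines); one x-axis crossing is at x = 0.
3. Fitting integer coefficients to these (and the overall shape) gives p.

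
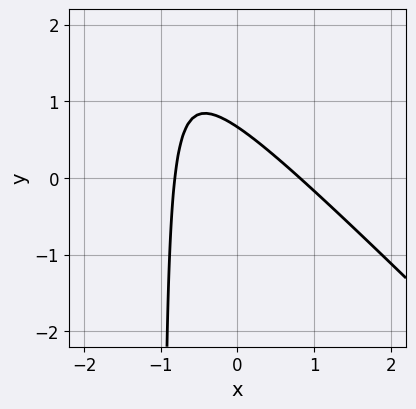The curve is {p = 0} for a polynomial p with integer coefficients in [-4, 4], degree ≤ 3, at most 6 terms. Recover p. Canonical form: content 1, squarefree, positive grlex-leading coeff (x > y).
3*x^2 + 3*x*y + 3*y - 2

1. deg p = 2. A generic line meets the curve in up to 2 points.
2. Solving for integer coefficients yields p as stated.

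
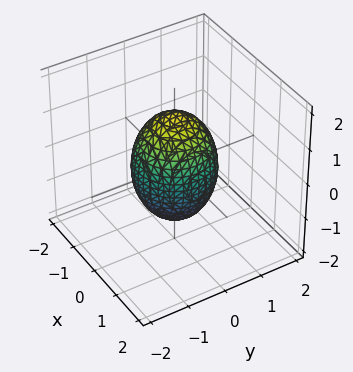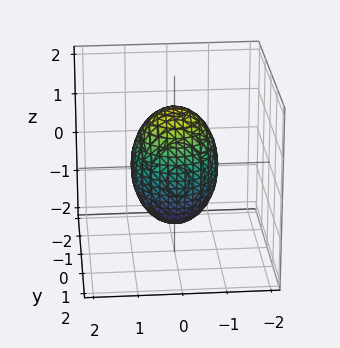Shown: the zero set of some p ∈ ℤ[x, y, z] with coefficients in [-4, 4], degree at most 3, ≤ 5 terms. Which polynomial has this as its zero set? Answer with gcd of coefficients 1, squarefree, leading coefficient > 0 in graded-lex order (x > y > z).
2*x^2 + 2*y^2 + z^2 - 2

1. Degree: a closed, bounded, convex surface; a quadric, so deg p = 2.
2. Symmetries: rotational symmetry about the z-axis ⇒ p depends on x, y only through x² + y²; the z ↦ −z reflection is a symmetry, so z appears only in even powers.
3. Observable constraints: among the integer gridlines, it crosses the x-axis at x ∈ {-1, 1}; among the integer gridlines, it crosses the y-axis at y ∈ {-1, 1}; a circular section at z = 0 has radius exactly 1.
4. These observations pin down the coefficients.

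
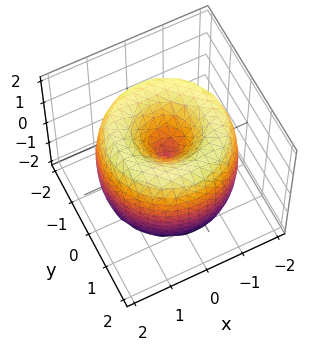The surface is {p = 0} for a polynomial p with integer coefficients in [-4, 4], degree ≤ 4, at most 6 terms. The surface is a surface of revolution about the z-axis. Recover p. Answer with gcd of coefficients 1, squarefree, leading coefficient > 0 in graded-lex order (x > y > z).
deg p = 4. A generic line meets the surface in up to 4 points.
Symmetries: the surface is invariant under rotation about z: p = q(x² + y², z).
Checking where it meets the axes: a circular section at z = 0 has radius between 1 and 2; one z-axis crossing is at z = 0.
Putting this together gives p.

x^4 + 2*x^2*y^2 + y^4 - 3*x^2 - 3*y^2 + z^2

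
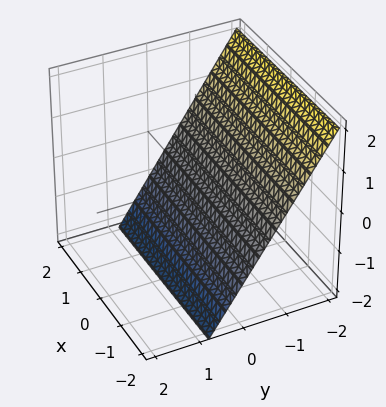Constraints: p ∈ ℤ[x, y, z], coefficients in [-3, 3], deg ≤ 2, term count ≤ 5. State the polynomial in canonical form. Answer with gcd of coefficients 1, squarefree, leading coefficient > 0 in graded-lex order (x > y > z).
3*y + 2*z + 2

1. The degree is 1 — every cross-section is a straight line — this is a plane.
2. Checking where it meets the axes: it meets the z-axis at z = -1 (among the integer gridlines); the surface avoids every integer x-axis point in the box.
3. Putting this together gives p.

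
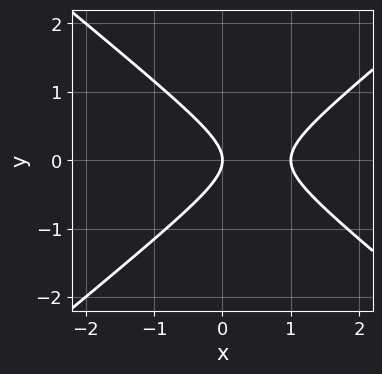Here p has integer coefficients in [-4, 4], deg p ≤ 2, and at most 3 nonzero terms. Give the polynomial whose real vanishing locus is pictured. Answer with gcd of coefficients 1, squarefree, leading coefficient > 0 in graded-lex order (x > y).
2*x^2 - 3*y^2 - 2*x

1. The degree is 2 — the shape is more complex than any degree-1 curve.
2. Symmetries: the y ↦ −y reflection is a symmetry, so y appears only in even powers.
3. From the axis intercepts and sections: the x-axis gridline crossings are at x ∈ {0, 1}; one y-axis crossing is at y = 0.
4. Fitting integer coefficients to these (and the overall shape) gives p.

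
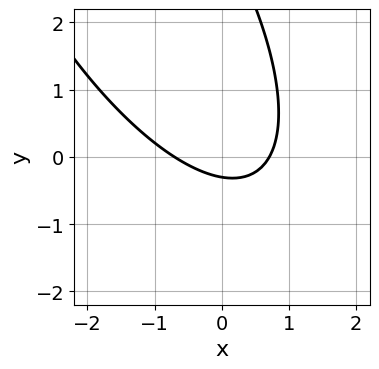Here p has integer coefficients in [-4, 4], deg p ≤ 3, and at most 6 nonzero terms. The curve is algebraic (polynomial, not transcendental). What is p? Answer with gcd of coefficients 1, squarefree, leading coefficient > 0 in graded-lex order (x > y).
2*x^2 + 2*x*y + y^2 - 3*y - 1

deg p = 2. A generic line meets the curve in up to 2 points.
Solving for integer coefficients yields p as stated.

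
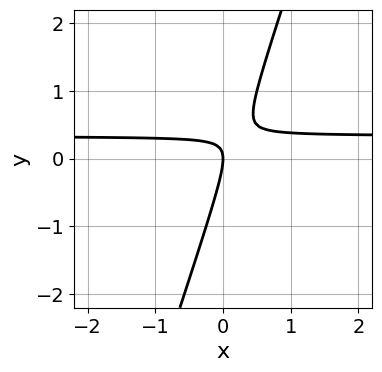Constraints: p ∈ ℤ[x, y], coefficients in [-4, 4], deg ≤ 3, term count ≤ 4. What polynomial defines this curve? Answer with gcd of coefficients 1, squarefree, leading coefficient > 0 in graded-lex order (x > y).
3*x*y - y^2 - x

1. Degree: a generic line meets the curve in up to 2 points, so deg p = 2.
2. From the visible intercepts: it crosses the y-axis at the gridline y = 0; it crosses the x-axis at the gridline x = 0.
3. Solving for integer coefficients yields p as stated.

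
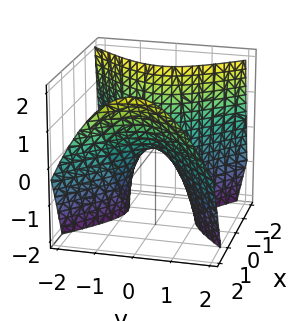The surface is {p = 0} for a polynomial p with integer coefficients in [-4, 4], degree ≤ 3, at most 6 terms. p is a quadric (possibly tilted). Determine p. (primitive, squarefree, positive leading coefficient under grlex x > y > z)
3*x^2 - 2*x*z - 3*y^2 - 2*z

(a) The degree is 2 — no degree-1 surface has this shape.
(b) Against the integer gridlines: one z-axis crossing is at z = 0; it meets the x-axis at x = 0 (among the integer gridlines); one y-axis crossing is at y = 0.
(c) Assembling these constraints gives the stated polynomial.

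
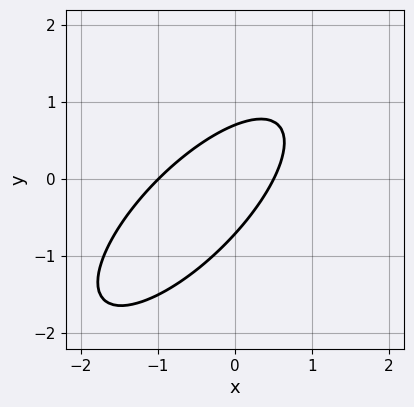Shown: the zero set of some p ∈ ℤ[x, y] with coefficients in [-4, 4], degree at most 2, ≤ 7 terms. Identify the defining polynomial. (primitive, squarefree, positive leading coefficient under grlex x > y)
(a) The degree is 2 — no degree-1 curve has this shape.
(b) Checking where it meets the axes: it crosses the x-axis at the gridline x = -1.
(c) Matching integer coefficients to the picture gives p.

2*x^2 - 3*x*y + 2*y^2 + x - 1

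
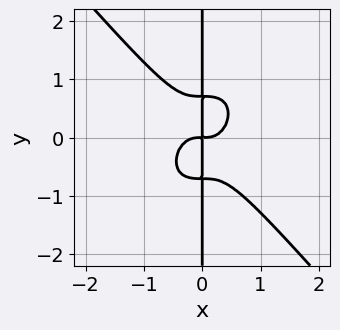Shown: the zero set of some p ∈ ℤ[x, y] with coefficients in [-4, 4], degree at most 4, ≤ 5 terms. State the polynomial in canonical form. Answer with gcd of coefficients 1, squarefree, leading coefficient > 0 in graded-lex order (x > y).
3*x^4 + 2*x*y^3 - x*y

1. deg p = 4. No degree-3 curve has this shape.
2. From the axis intercepts and sections: the visible y-axis segment lies entirely on the curve.
3. Fitting integer coefficients to these (and the overall shape) gives p.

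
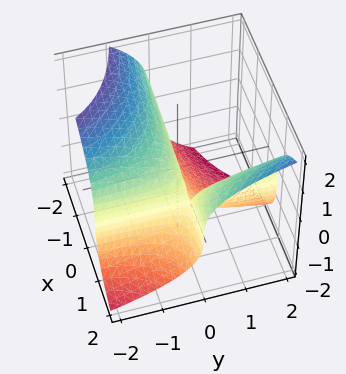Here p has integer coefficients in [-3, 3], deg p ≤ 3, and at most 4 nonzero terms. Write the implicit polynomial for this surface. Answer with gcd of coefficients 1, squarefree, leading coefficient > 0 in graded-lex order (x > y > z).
First, deg p = 3. The shape is more complex than any degree-2 surface.
Then, reading off the gridlines: every point of the x-axis in the box is on the surface; one y-axis crossing is at y = 0.
Finally, fitting integer coefficients to these (and the overall shape) gives p.

z^3 - 3*x*y + 3*y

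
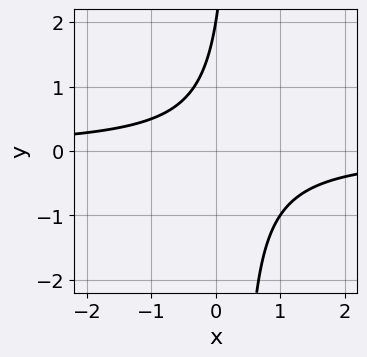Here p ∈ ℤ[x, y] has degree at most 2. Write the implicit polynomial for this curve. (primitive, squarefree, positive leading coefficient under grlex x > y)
3*x*y - y + 2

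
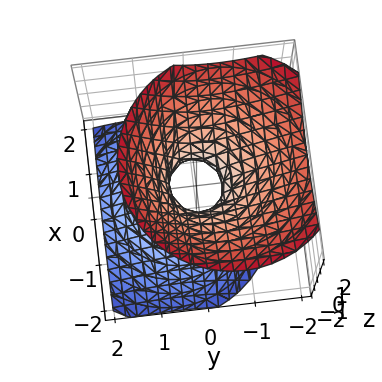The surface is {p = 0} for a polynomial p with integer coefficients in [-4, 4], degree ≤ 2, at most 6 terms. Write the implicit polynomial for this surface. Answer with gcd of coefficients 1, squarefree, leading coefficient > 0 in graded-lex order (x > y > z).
3*x^2 + 3*y^2 + 2*y*z - 3*z^2 - 1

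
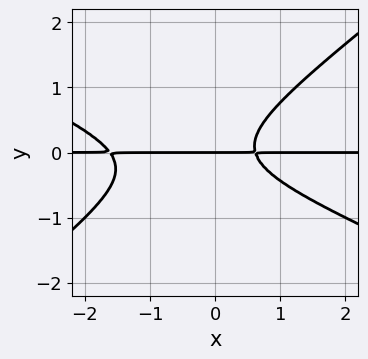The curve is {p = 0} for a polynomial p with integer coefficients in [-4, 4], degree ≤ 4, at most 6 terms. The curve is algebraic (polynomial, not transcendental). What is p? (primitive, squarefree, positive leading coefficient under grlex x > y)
First, deg p = 3. No degree-2 curve has this shape.
Then, checking where it meets the axes: one y-axis crossing is at y = 0; every point of the x-axis in the box is on the curve.
Finally, assembling these constraints gives the stated polynomial.

x^2*y + x*y^2 - 3*y^3 + x*y - y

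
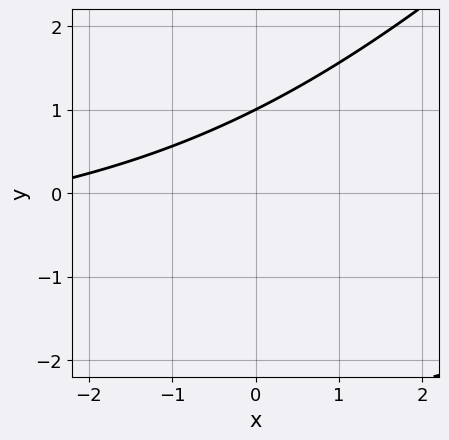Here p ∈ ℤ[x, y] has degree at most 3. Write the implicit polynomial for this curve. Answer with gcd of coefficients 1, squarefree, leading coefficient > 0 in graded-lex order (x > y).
x*y - y^2 + x - 2*y + 3

(a) The degree is 2 — the shape is more complex than any degree-1 curve.
(b) From the visible intercepts: no x-intercept at any integer in the box; it crosses the y-axis at the gridline y = 1.
(c) Putting this together gives p.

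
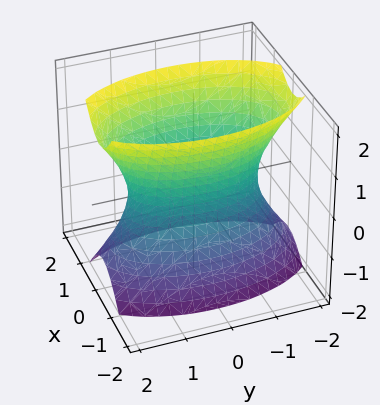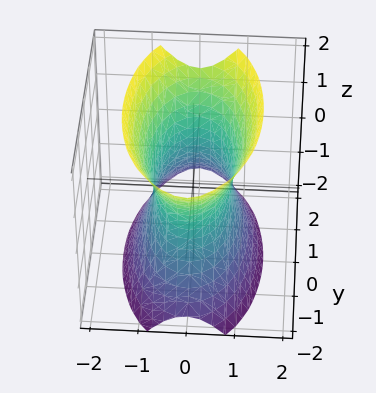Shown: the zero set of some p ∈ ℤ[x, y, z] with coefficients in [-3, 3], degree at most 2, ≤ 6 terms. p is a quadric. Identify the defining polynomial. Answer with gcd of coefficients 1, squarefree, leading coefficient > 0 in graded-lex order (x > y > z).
3*x^2 + y^2 - z^2 - 2

First, degree: one connected sheet with a waist; a quadric, so deg p = 2.
Then, symmetries: it's symmetric under z → −z, forcing even powers of z; mirror symmetry y ↦ −y ⇒ only even powers of y; the x ↦ −x reflection is a symmetry, so x appears only in even powers.
Next, checking where it meets the axes: it misses every integer gridline on the z-axis.
Finally, solving for integer coefficients yields p as stated.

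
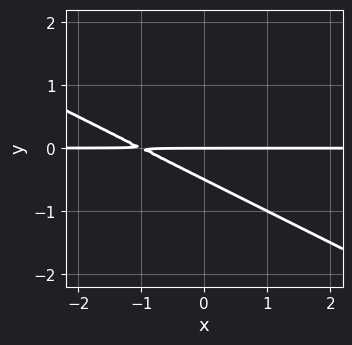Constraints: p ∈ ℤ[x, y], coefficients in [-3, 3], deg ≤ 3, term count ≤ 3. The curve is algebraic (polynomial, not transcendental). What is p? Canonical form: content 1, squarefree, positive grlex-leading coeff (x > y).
x*y + 2*y^2 + y

(a) The degree is 2 — a generic line meets the curve in up to 2 points.
(b) Observable constraints: every point of the x-axis in the box is on the curve; it crosses the y-axis at the gridline y = 0.
(c) Fitting integer coefficients to these (and the overall shape) gives p.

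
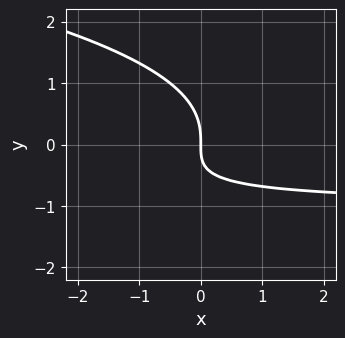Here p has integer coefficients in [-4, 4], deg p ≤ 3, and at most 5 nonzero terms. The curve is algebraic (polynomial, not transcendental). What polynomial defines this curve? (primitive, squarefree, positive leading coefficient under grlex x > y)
y^3 + x*y + x

(a) deg p = 3. A generic line meets the curve in up to 3 points.
(b) Reading off the gridlines: one y-axis crossing is at y = 0; one x-axis crossing is at x = 0.
(c) Matching integer coefficients to the picture gives p.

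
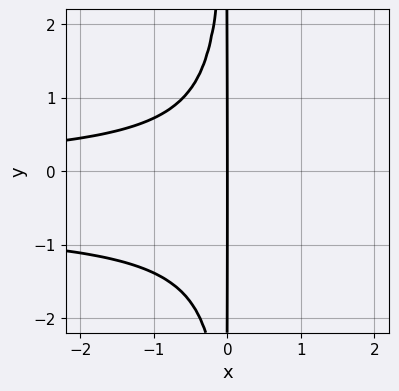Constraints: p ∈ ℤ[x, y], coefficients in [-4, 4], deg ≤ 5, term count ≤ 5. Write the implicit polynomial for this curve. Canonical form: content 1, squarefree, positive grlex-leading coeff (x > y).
3*x^2*y^2 + 2*x^2*y + 3*x

Degree: the shape is more complex than any degree-3 curve, so deg p = 4.
From the visible intercepts: it meets the x-axis at x = 0 (among the integer gridlines); the visible y-axis segment lies entirely on the curve.
Fitting integer coefficients to these (and the overall shape) gives p.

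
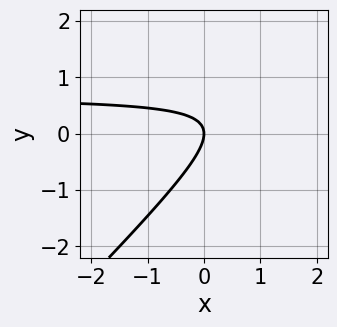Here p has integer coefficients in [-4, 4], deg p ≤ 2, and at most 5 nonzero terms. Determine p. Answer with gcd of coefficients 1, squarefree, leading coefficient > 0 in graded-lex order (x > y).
(a) The degree is 2 — a generic line meets the curve in up to 2 points.
(b) Against the integer gridlines: it meets the y-axis at y = 0 (among the integer gridlines); it meets the x-axis at x = 0 (among the integer gridlines).
(c) Solving for integer coefficients yields p as stated.

3*x*y - 3*y^2 - 2*x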